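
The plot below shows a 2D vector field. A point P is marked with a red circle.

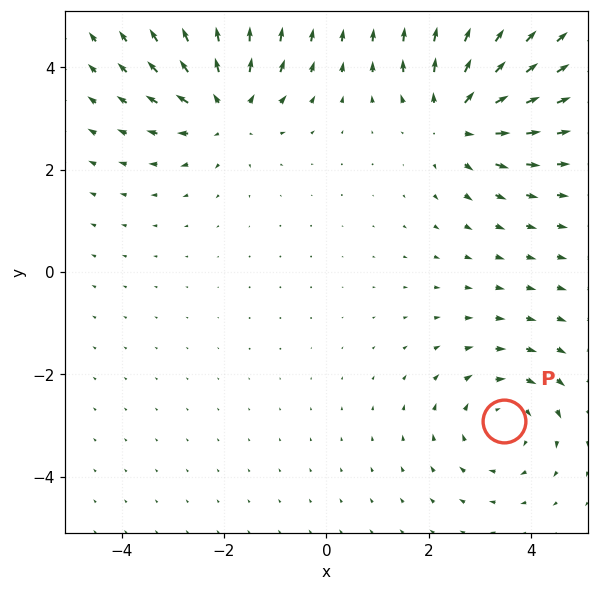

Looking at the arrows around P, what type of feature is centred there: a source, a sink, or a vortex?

vortex

At P (3.5, -2.9) the arrows circulate clockwise. Divergence ≈0, curl about -4 — near-zero divergence with nonzero curl is a vortex.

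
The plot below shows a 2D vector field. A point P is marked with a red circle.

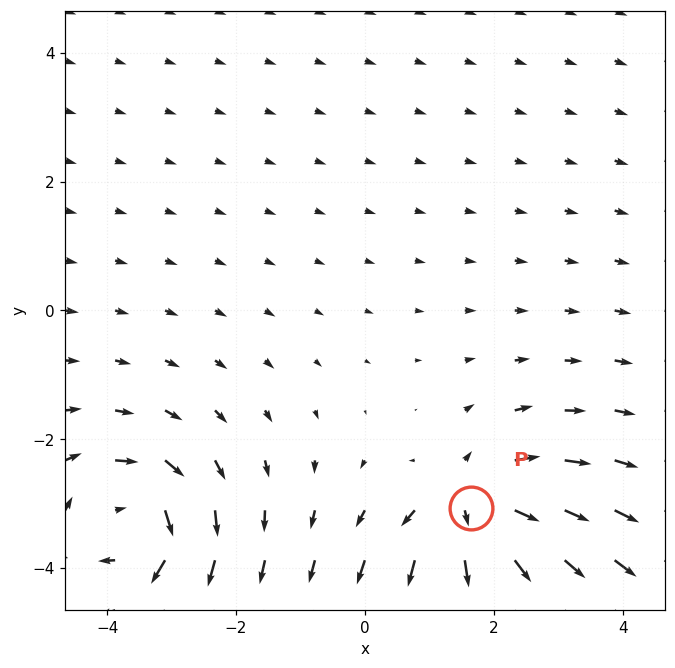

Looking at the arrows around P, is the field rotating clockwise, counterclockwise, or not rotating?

not rotating

Near P at (1.7, -3.1) the arrows show no circulation. The curl there is ≈0.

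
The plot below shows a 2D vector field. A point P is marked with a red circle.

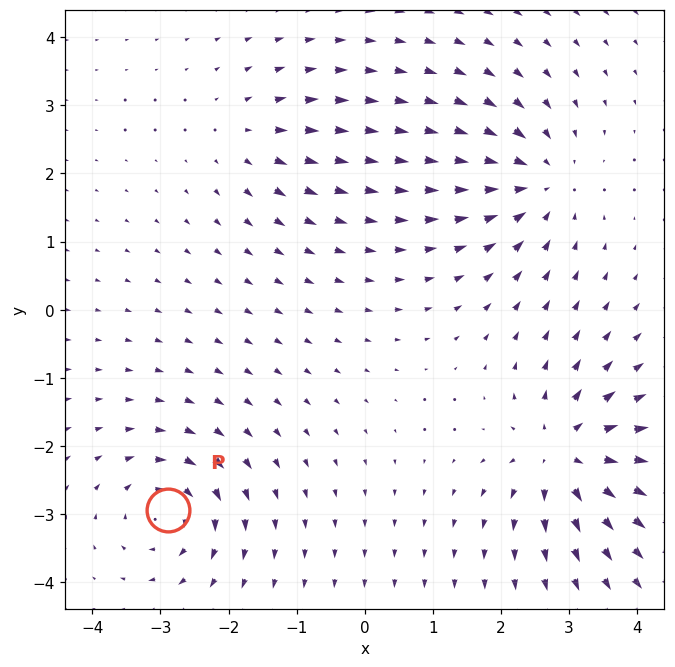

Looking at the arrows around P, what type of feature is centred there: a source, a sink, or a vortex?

vortex

At P (-2.9, -2.9) the arrows circulate clockwise. Divergence ≈0, curl about -6 — near-zero divergence with nonzero curl is a vortex.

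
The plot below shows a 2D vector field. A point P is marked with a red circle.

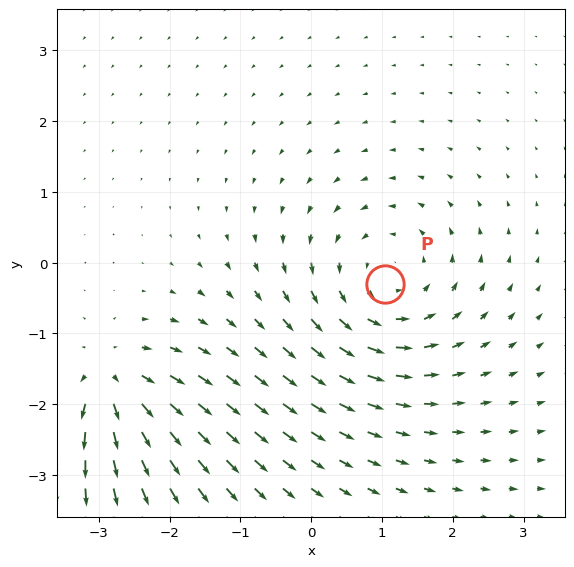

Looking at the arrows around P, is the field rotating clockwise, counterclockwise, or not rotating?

counterclockwise

Near P at (1.0, -0.3) the arrows circulate counterclockwise. The curl (z-component) there is about +4; positive curl means counterclockwise rotation.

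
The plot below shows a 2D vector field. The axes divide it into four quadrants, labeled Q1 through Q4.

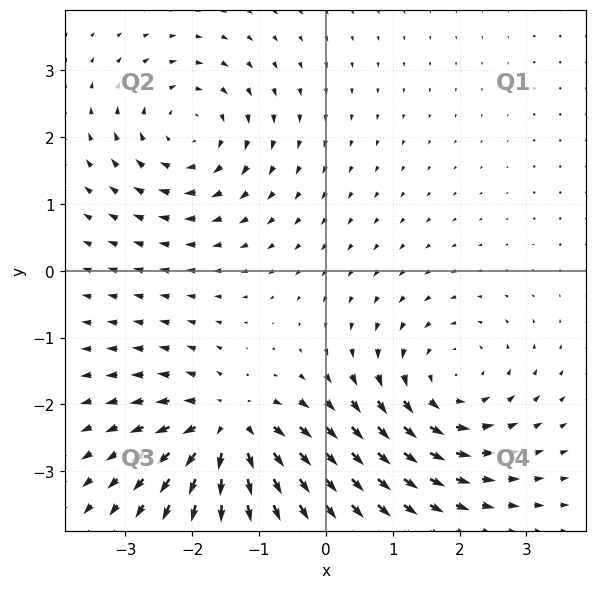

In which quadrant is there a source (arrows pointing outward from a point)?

Q3

The source sits at approximately (-1.5, -2.4), which lies in quadrant Q3. The divergence there is about +5, positive as expected for a source.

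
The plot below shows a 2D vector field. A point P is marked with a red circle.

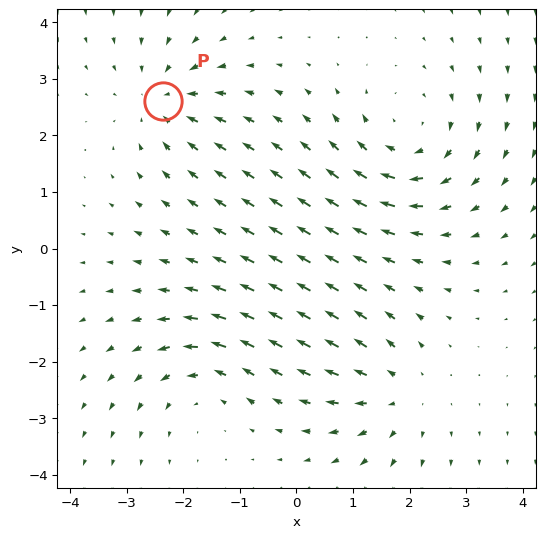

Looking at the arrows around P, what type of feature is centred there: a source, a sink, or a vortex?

sink

At P (-2.4, 2.6) the arrows converge inward. Divergence about -4, curl ≈0 — negative divergence with near-zero curl is a sink.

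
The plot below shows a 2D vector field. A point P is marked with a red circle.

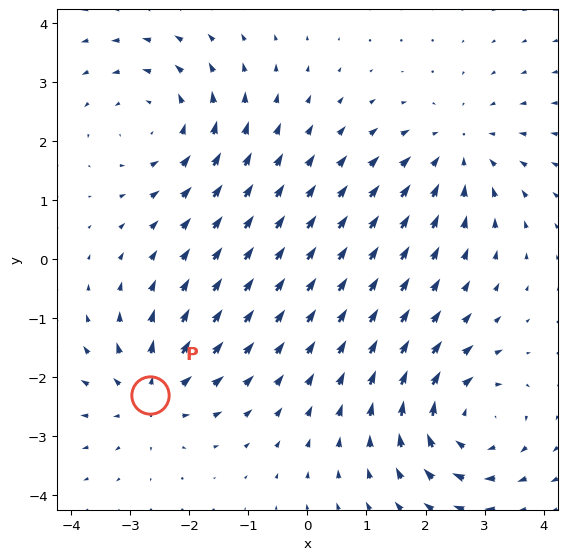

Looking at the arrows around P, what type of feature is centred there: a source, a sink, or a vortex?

source

At P (-2.7, -2.3) the arrows spread outward. Divergence about +4, curl ≈0 — positive divergence with near-zero curl is a source.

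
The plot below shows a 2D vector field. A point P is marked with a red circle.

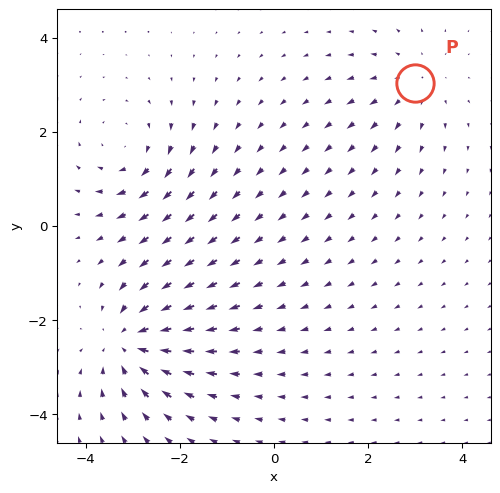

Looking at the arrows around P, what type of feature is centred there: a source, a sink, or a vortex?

source

At P (3.0, 3.0) the arrows spread outward. Divergence about +2, curl ≈0 — positive divergence with near-zero curl is a source.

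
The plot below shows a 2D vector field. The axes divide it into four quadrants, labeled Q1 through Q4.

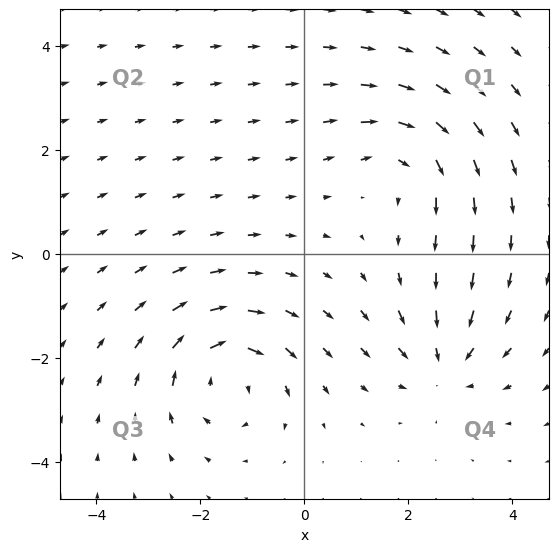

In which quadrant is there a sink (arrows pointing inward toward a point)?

Q4

The sink sits at approximately (2.7, -2.1), which lies in quadrant Q4. The divergence there is about -4, negative as expected for a sink.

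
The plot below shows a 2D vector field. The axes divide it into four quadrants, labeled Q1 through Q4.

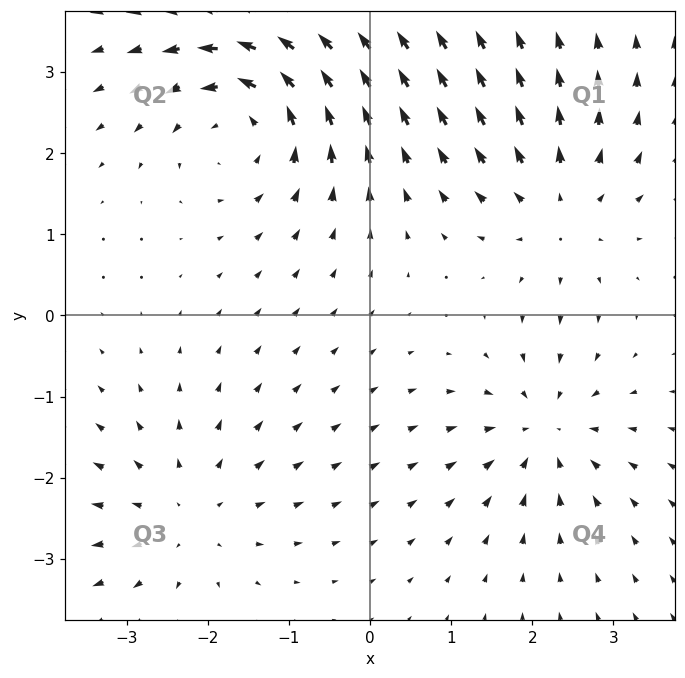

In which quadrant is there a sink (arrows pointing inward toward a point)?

Q4

The sink sits at approximately (2.2, -1.4), which lies in quadrant Q4. The divergence there is about -4, negative as expected for a sink.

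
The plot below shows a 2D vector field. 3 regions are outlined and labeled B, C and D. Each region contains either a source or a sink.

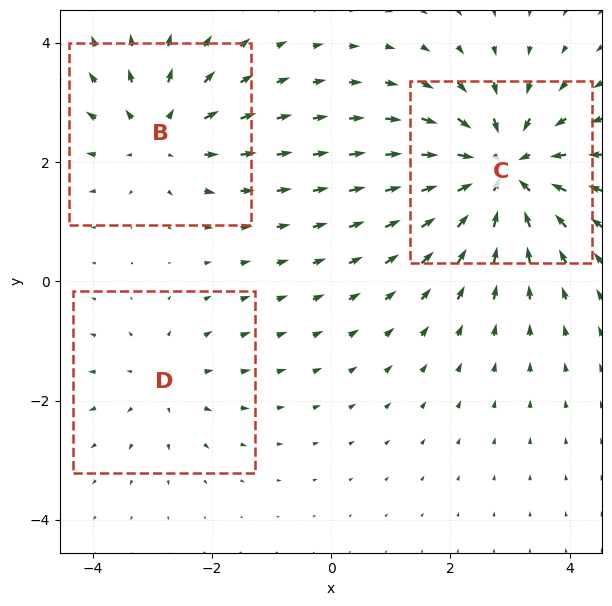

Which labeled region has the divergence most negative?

C

Divergence at each region's feature centre — B: about +3, C: about -5, D: about +2. Region C is most negative.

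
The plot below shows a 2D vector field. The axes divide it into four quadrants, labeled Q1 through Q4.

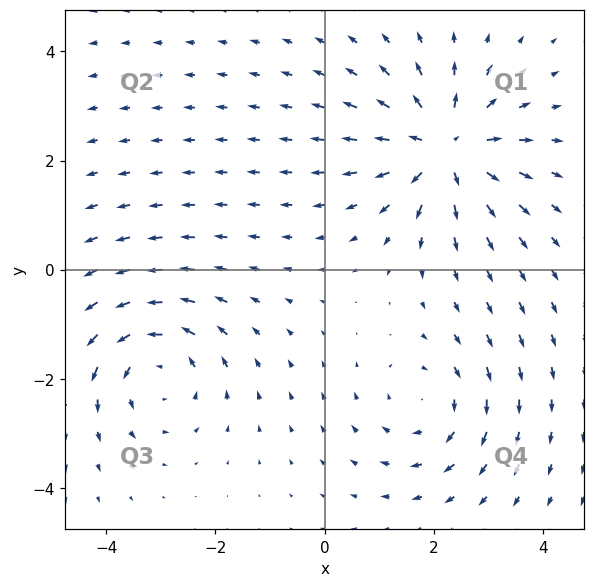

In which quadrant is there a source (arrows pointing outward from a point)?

Q1

The source sits at approximately (2.2, 2.2), which lies in quadrant Q1. The divergence there is about +6, positive as expected for a source.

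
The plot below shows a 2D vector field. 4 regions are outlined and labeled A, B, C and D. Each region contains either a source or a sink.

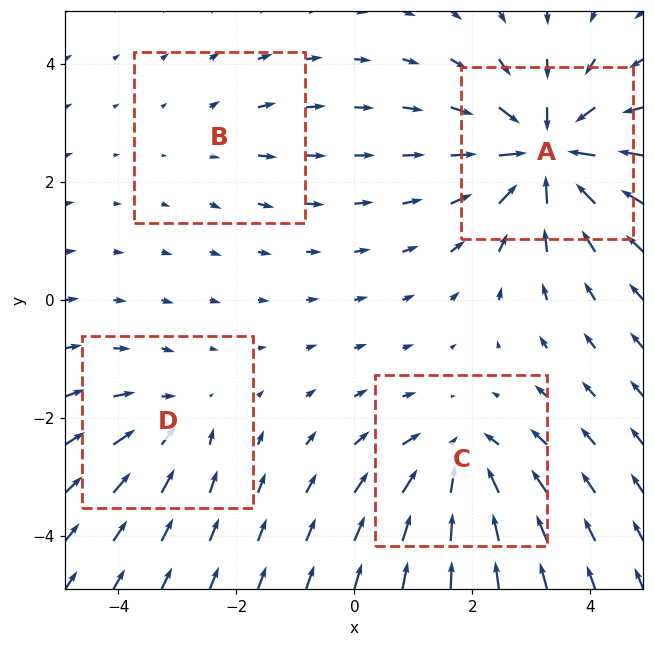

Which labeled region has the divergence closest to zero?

B

Divergence at each region's feature centre — A: about -7, B: about +2, C: about -5, D: about -3. Region B is closest to zero.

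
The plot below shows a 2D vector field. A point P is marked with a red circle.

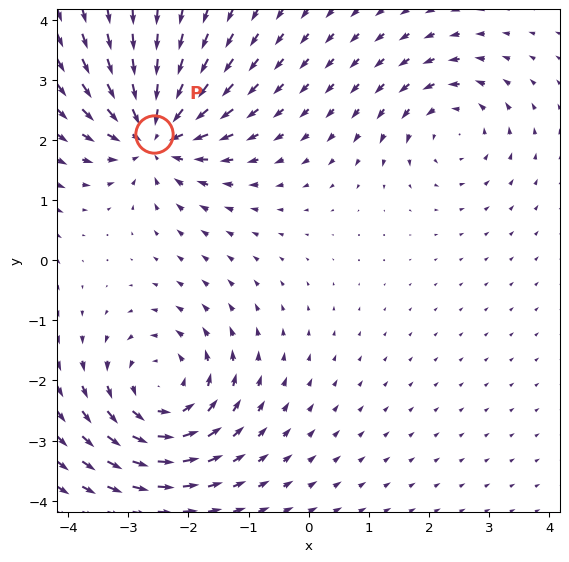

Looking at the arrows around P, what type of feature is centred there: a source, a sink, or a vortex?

At P (-2.6, 2.1) the arrows converge inward. Divergence about -6, curl ≈0 — negative divergence with near-zero curl is a sink.

sink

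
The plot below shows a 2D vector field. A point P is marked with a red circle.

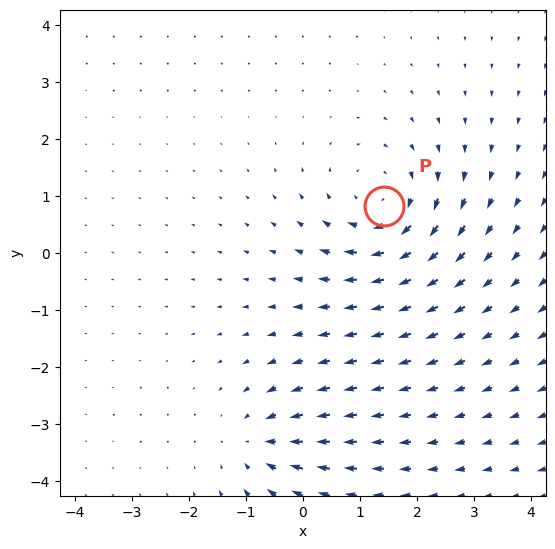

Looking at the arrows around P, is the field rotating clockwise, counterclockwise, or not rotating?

Near P at (1.4, 0.8) the arrows circulate clockwise. The curl (z-component) there is about -4; negative curl means clockwise rotation.

clockwise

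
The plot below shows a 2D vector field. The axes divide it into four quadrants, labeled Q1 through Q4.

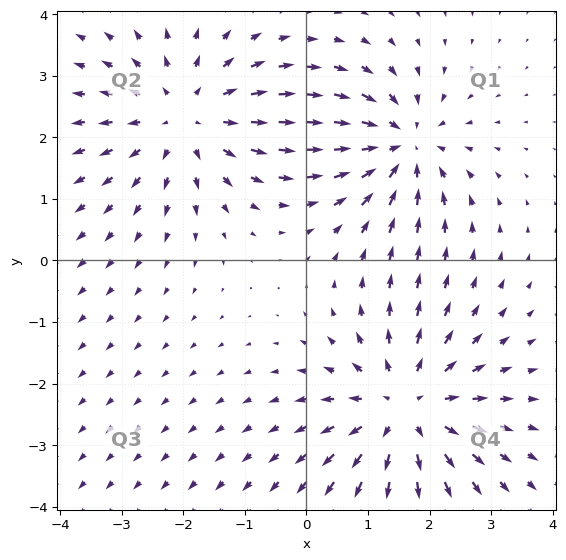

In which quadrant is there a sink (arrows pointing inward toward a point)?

The sink sits at approximately (1.6, 1.9), which lies in quadrant Q1. The divergence there is about -5, negative as expected for a sink.

Q1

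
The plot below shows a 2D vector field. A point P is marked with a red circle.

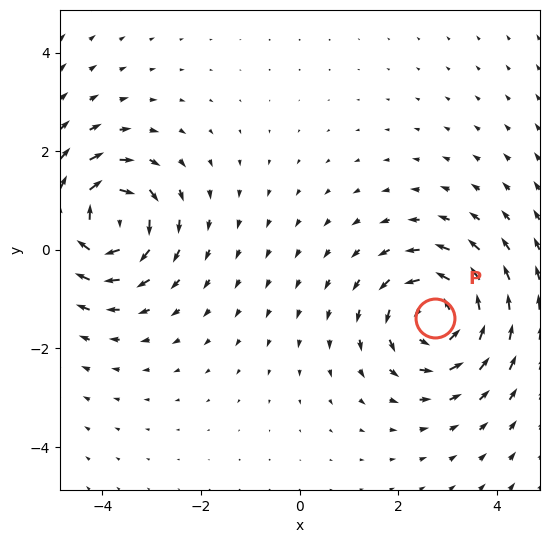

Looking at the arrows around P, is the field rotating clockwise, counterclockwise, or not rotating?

Near P at (2.8, -1.4) the arrows circulate counterclockwise. The curl (z-component) there is about +5; positive curl means counterclockwise rotation.

counterclockwise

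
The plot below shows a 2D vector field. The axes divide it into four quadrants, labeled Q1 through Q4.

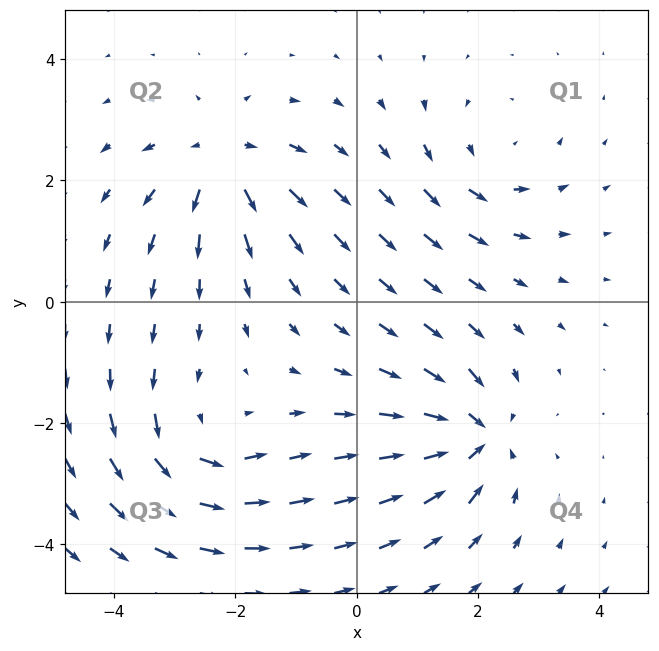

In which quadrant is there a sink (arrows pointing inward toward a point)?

The sink sits at approximately (1.9, -2.2), which lies in quadrant Q4. The divergence there is about -6, negative as expected for a sink.

Q4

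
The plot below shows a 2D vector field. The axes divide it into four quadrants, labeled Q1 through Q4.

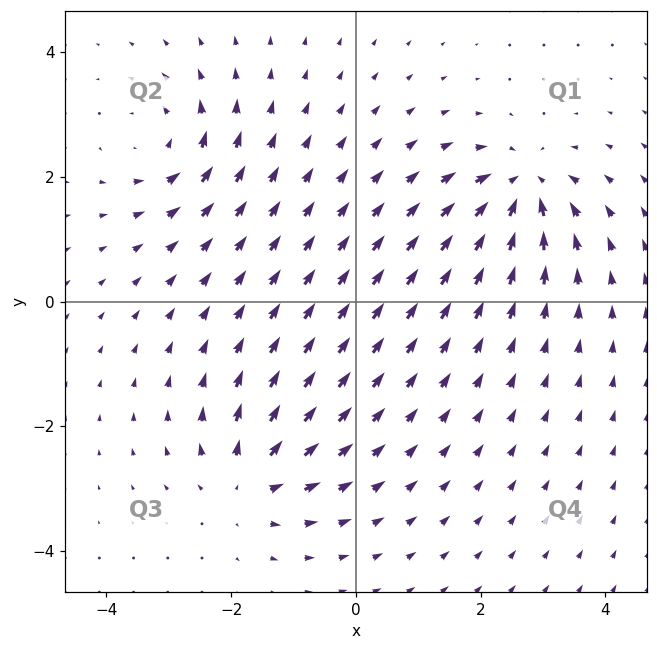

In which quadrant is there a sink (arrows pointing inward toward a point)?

The sink sits at approximately (2.7, 1.8), which lies in quadrant Q1. The divergence there is about -7, negative as expected for a sink.

Q1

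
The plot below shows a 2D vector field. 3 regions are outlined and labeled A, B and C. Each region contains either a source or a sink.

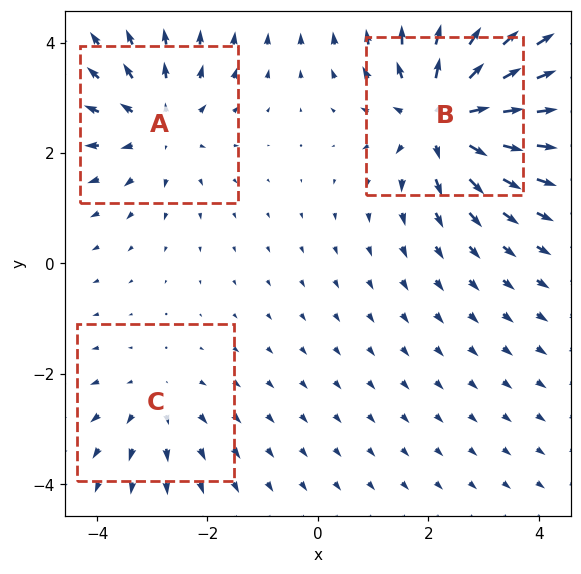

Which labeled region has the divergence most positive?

B

Divergence at each region's feature centre — A: about +3, B: about +5, C: about +2. Region B is most positive.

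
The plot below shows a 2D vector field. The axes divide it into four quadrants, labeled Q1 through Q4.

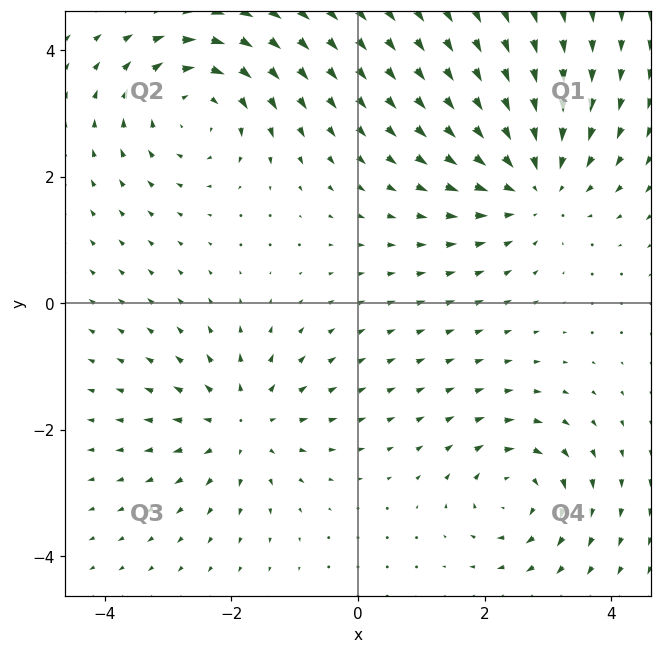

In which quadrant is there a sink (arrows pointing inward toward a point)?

Q1

The sink sits at approximately (2.8, 1.9), which lies in quadrant Q1. The divergence there is about -3, negative as expected for a sink.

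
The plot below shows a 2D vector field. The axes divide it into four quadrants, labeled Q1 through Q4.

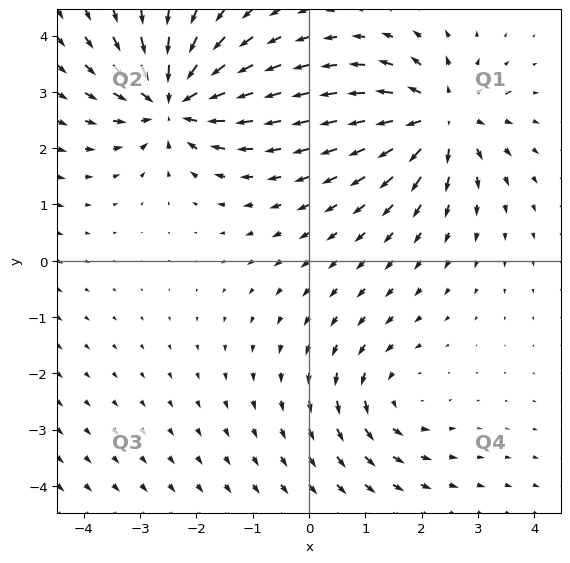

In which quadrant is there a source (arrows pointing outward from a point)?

Q1

The source sits at approximately (2.3, 2.5), which lies in quadrant Q1. The divergence there is about +6, positive as expected for a source.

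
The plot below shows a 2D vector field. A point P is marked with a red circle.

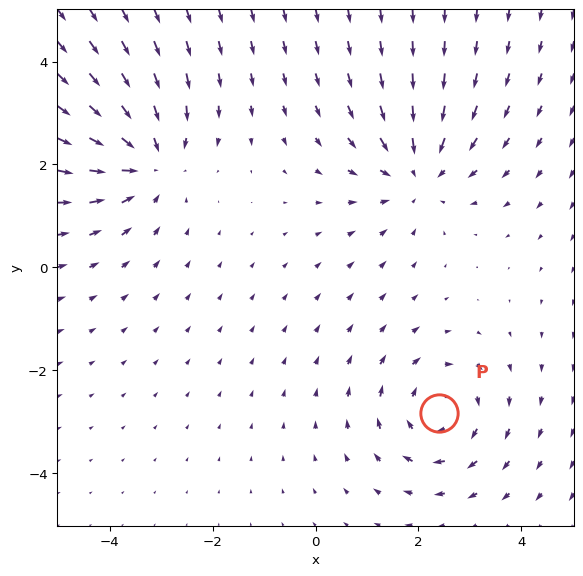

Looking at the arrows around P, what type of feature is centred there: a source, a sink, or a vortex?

At P (2.4, -2.8) the arrows circulate clockwise. Divergence ≈0, curl about -3 — near-zero divergence with nonzero curl is a vortex.

vortex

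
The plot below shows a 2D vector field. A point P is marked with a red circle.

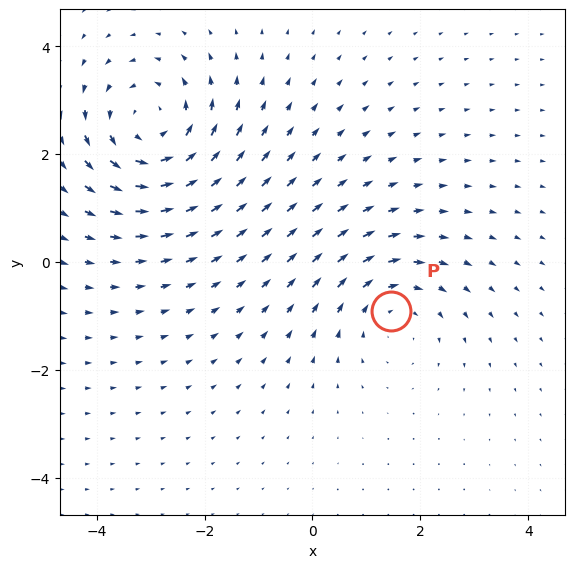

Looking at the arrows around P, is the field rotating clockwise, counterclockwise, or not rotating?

clockwise

Near P at (1.4, -0.9) the arrows circulate clockwise. The curl (z-component) there is about -2; negative curl means clockwise rotation.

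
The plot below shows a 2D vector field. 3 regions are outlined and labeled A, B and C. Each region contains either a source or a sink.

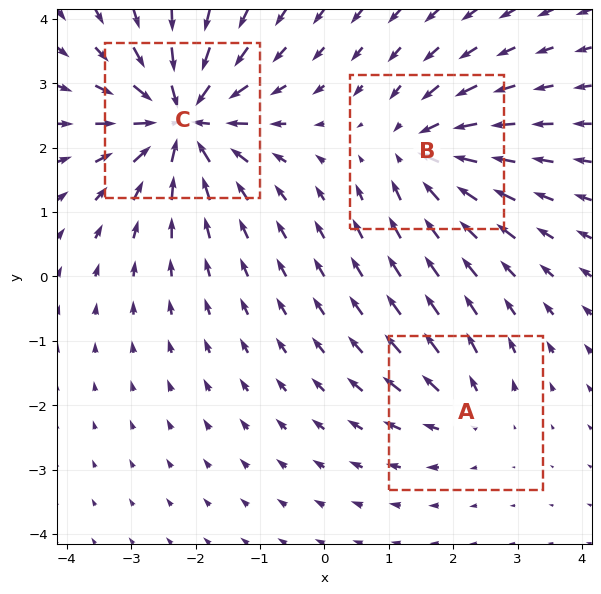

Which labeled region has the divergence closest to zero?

Divergence at each region's feature centre — A: about +3, B: about -4, C: about -6. Region A is closest to zero.

A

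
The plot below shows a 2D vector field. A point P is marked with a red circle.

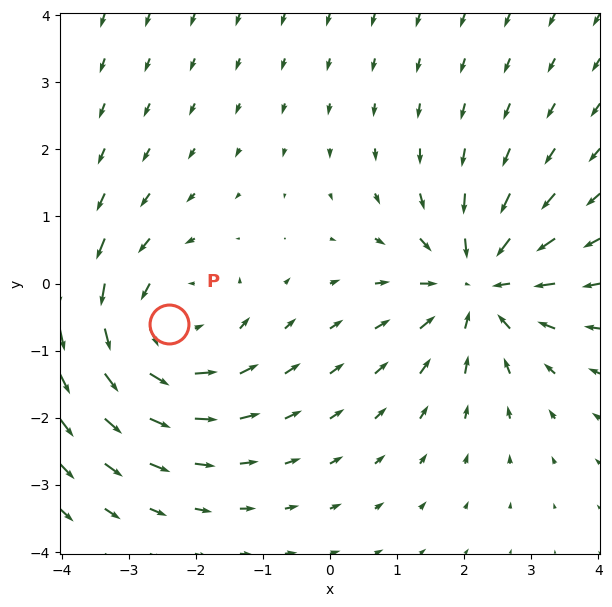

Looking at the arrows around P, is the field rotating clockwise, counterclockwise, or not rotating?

Near P at (-2.4, -0.6) the arrows circulate counterclockwise. The curl (z-component) there is about +3; positive curl means counterclockwise rotation.

counterclockwise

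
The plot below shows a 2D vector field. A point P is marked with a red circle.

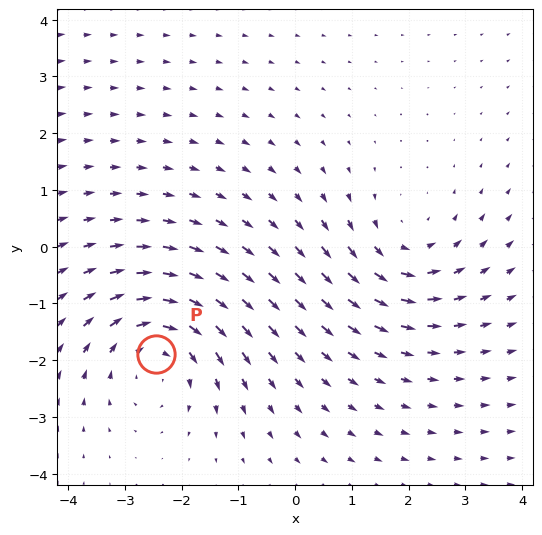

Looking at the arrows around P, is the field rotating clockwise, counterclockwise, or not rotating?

Near P at (-2.5, -1.9) the arrows circulate clockwise. The curl (z-component) there is about -3; negative curl means clockwise rotation.

clockwise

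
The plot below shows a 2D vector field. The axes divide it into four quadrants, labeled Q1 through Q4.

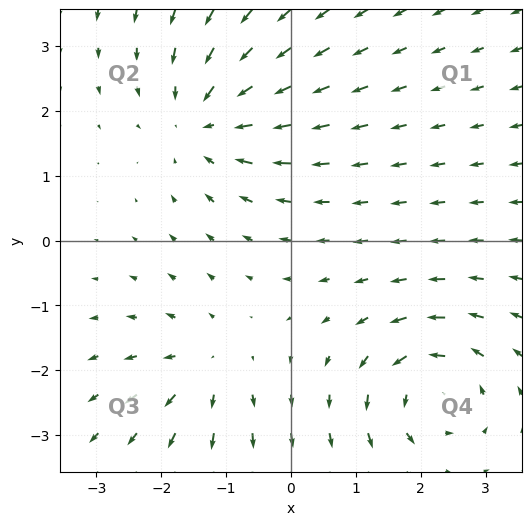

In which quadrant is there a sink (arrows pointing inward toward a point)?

The sink sits at approximately (-1.3, 1.9), which lies in quadrant Q2. The divergence there is about -4, negative as expected for a sink.

Q2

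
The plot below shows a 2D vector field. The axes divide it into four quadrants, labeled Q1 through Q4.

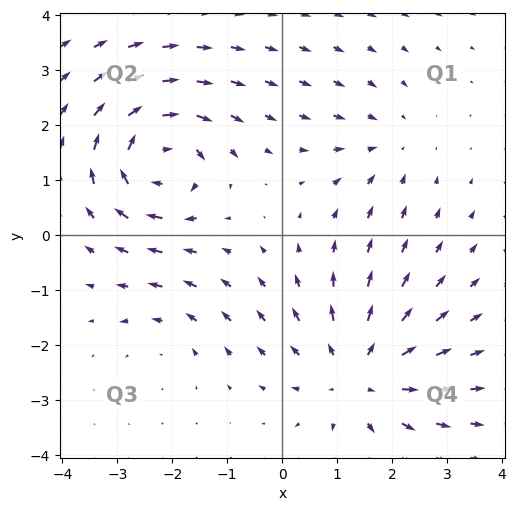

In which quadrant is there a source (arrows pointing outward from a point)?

Q4

The source sits at approximately (1.4, -2.5), which lies in quadrant Q4. The divergence there is about +4, positive as expected for a source.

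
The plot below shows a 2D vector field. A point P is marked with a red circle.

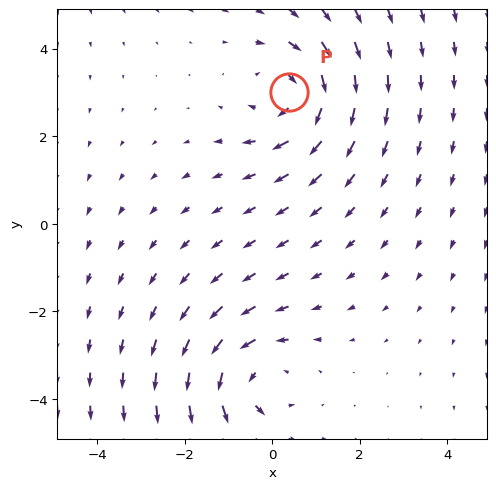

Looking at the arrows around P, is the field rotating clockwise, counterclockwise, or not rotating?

Near P at (0.4, 3.0) the arrows circulate clockwise. The curl (z-component) there is about -4; negative curl means clockwise rotation.

clockwise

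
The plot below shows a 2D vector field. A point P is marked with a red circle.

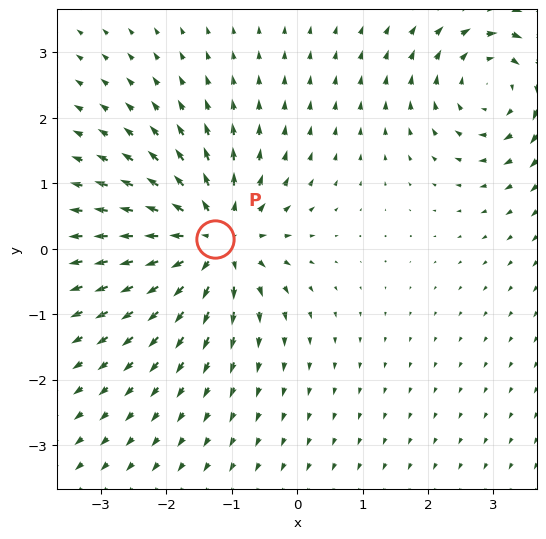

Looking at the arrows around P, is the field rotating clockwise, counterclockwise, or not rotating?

Near P at (-1.3, 0.1) the arrows show no circulation. The curl there is ≈0.

not rotating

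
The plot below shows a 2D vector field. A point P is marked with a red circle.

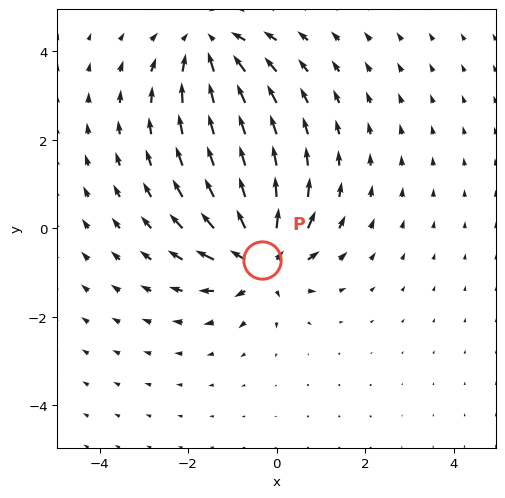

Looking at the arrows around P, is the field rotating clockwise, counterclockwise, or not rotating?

Near P at (-0.3, -0.7) the arrows show no circulation. The curl there is ≈0.

not rotating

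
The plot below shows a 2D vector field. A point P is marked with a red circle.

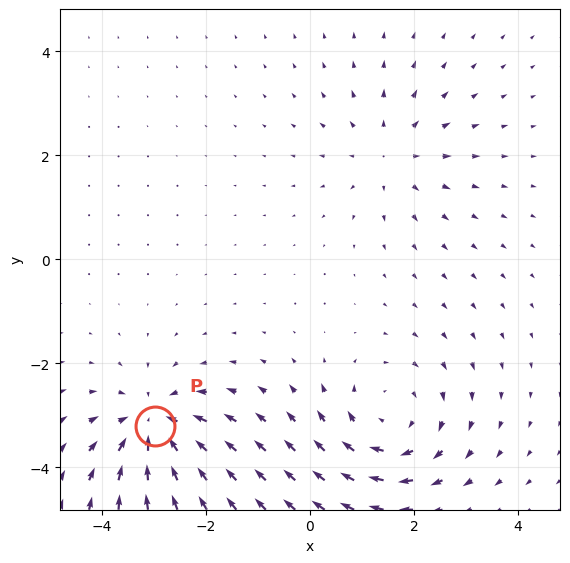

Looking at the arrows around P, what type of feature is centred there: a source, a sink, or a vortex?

At P (-3.0, -3.2) the arrows converge inward. Divergence about -5, curl ≈0 — negative divergence with near-zero curl is a sink.

sink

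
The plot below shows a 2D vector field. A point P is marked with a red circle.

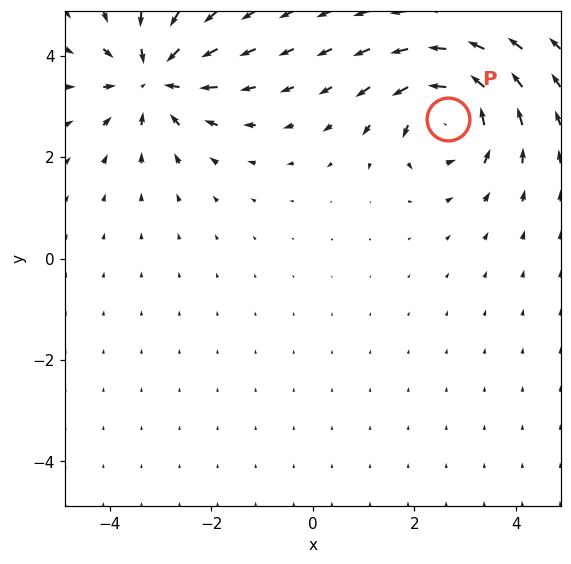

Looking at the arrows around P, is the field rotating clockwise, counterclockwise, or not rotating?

counterclockwise

Near P at (2.7, 2.7) the arrows circulate counterclockwise. The curl (z-component) there is about +5; positive curl means counterclockwise rotation.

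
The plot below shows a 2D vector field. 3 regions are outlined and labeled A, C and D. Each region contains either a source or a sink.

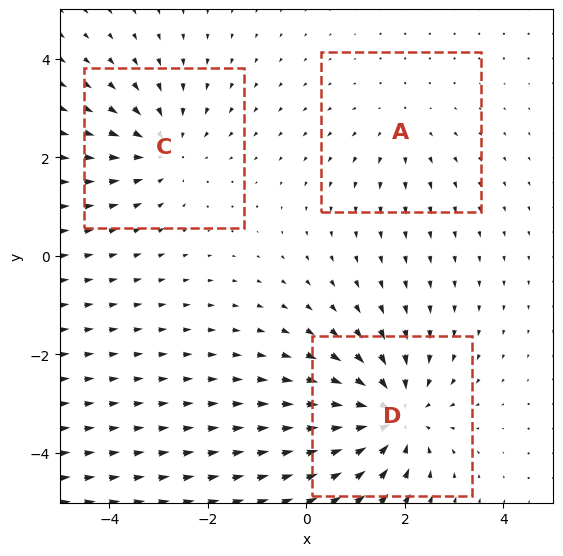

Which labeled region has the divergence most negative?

Divergence at each region's feature centre — A: about +2, C: about -3, D: about -4. Region D is most negative.

D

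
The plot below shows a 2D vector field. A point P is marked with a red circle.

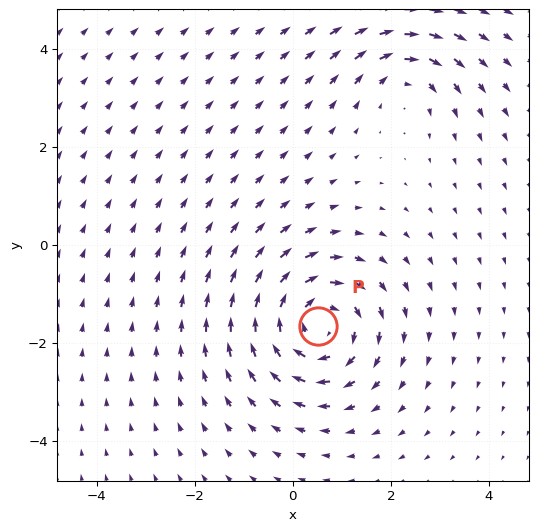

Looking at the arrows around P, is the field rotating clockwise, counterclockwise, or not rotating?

clockwise

Near P at (0.5, -1.7) the arrows circulate clockwise. The curl (z-component) there is about -5; negative curl means clockwise rotation.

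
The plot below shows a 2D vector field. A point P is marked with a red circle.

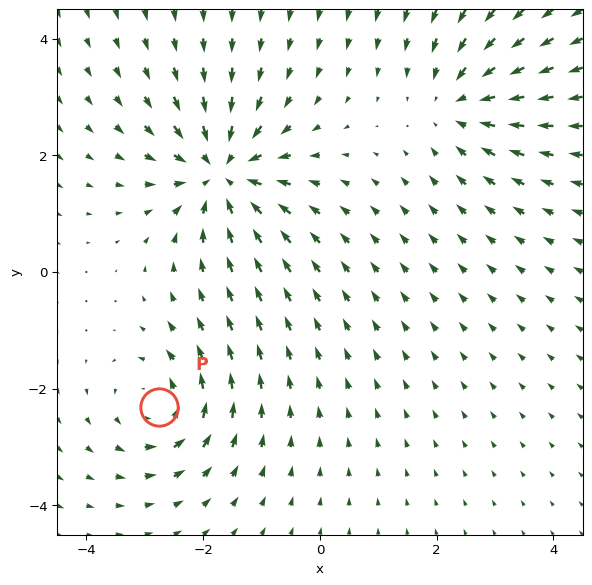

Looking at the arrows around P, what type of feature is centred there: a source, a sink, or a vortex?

At P (-2.8, -2.3) the arrows circulate counterclockwise. Divergence ≈0, curl about +4 — near-zero divergence with nonzero curl is a vortex.

vortex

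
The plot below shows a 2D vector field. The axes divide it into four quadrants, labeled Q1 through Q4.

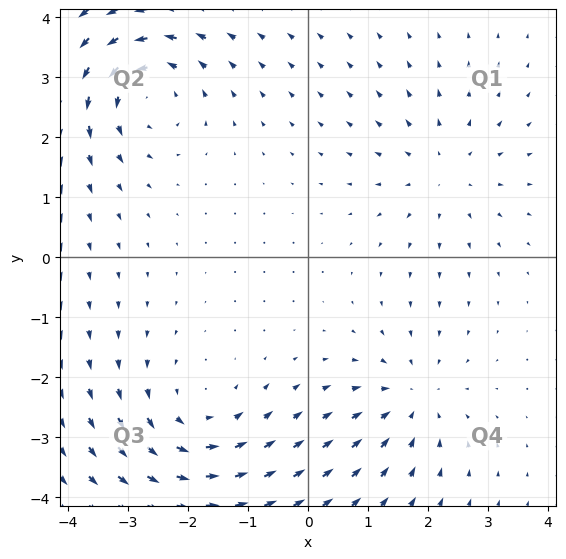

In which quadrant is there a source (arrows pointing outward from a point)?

Q1

The source sits at approximately (2.3, 1.4), which lies in quadrant Q1. The divergence there is about +3, positive as expected for a source.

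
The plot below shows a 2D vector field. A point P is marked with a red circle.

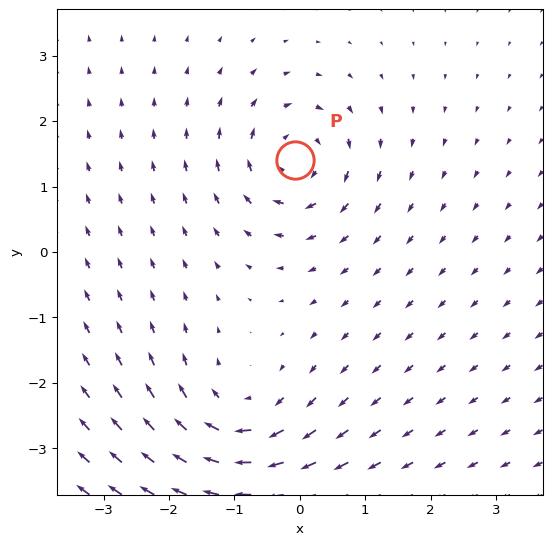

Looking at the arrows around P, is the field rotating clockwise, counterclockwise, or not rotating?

Near P at (-0.1, 1.4) the arrows circulate clockwise. The curl (z-component) there is about -4; negative curl means clockwise rotation.

clockwise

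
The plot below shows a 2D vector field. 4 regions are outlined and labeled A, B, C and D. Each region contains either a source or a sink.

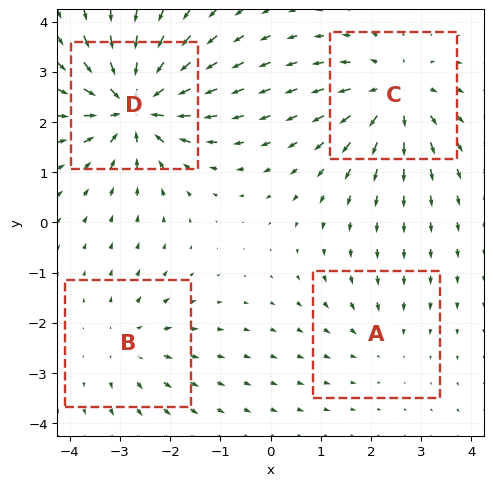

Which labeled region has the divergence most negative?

D

Divergence at each region's feature centre — A: about -2, B: about +3, C: about +5, D: about -8. Region D is most negative.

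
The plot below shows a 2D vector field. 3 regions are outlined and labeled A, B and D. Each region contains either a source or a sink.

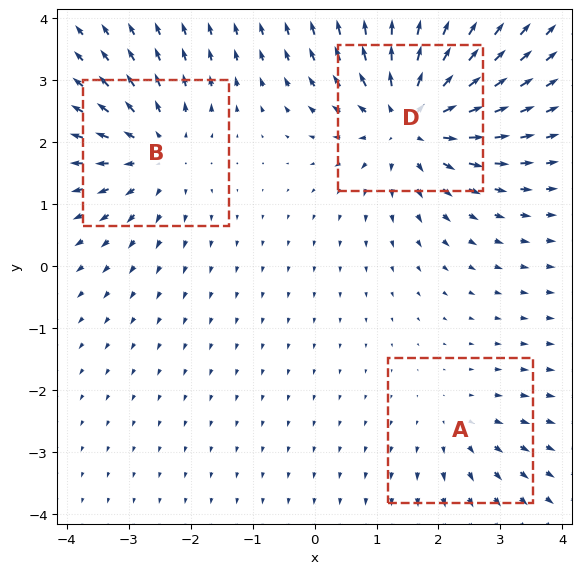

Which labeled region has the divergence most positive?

Divergence at each region's feature centre — A: about +2, B: about +4, D: about +5. Region D is most positive.

D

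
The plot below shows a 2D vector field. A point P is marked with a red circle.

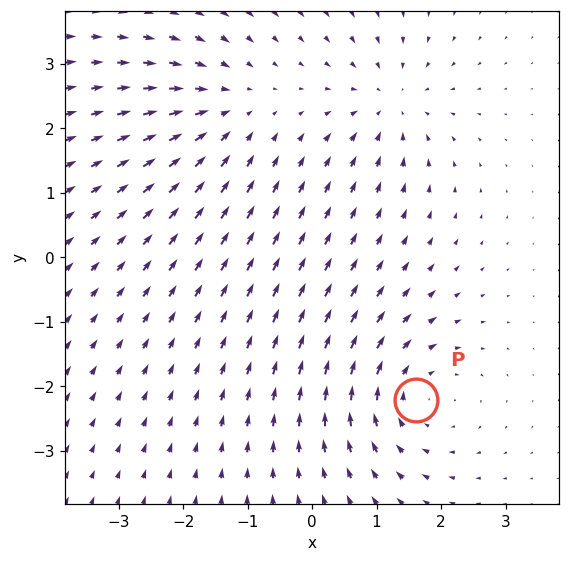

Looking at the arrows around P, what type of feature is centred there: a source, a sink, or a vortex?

vortex

At P (1.6, -2.2) the arrows circulate clockwise. Divergence ≈0, curl about -4 — near-zero divergence with nonzero curl is a vortex.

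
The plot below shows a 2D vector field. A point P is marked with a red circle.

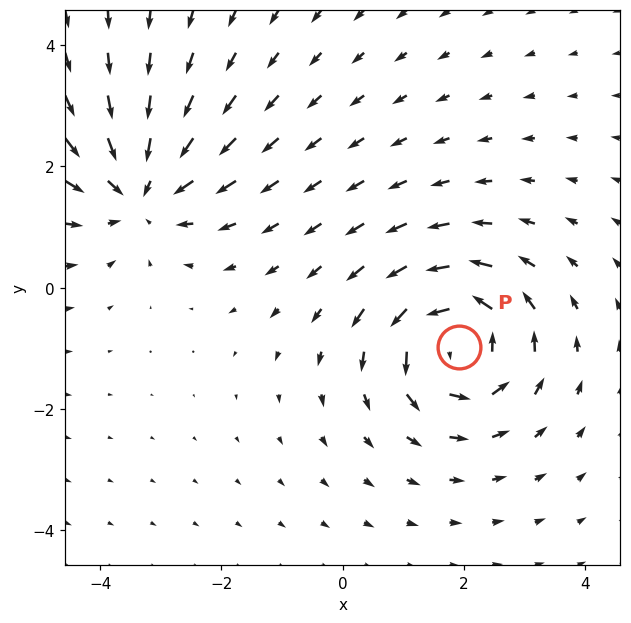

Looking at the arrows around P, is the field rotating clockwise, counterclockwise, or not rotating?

Near P at (1.9, -1.0) the arrows circulate counterclockwise. The curl (z-component) there is about +6; positive curl means counterclockwise rotation.

counterclockwise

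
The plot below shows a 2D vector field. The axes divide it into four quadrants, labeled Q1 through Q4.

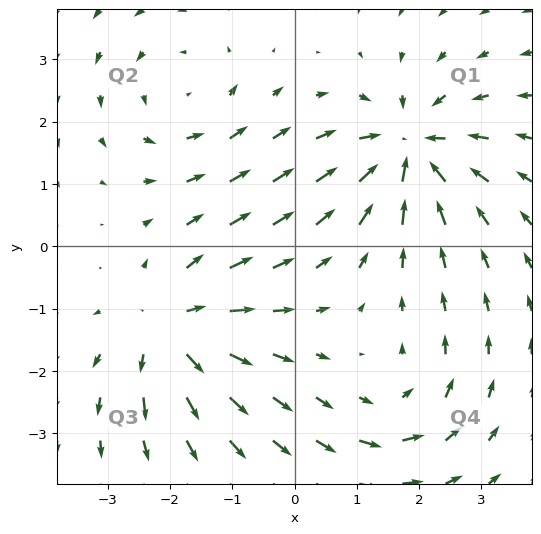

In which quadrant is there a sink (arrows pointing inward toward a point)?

Q1

The sink sits at approximately (1.8, 1.5), which lies in quadrant Q1. The divergence there is about -6, negative as expected for a sink.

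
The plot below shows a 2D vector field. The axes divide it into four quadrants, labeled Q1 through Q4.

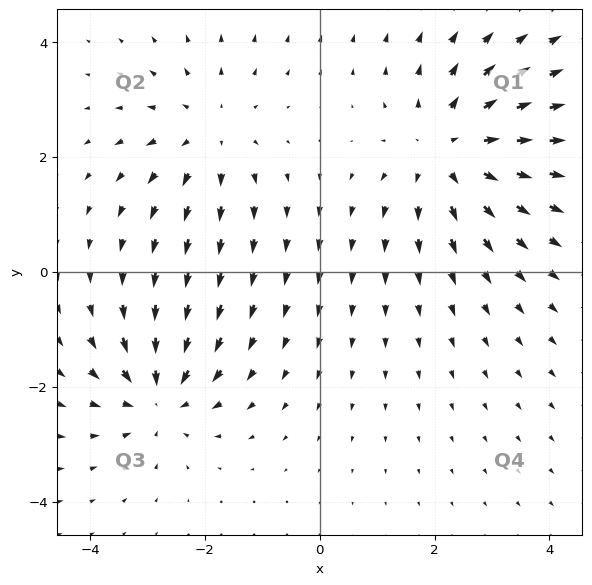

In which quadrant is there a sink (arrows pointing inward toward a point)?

Q3

The sink sits at approximately (-2.8, -2.2), which lies in quadrant Q3. The divergence there is about -4, negative as expected for a sink.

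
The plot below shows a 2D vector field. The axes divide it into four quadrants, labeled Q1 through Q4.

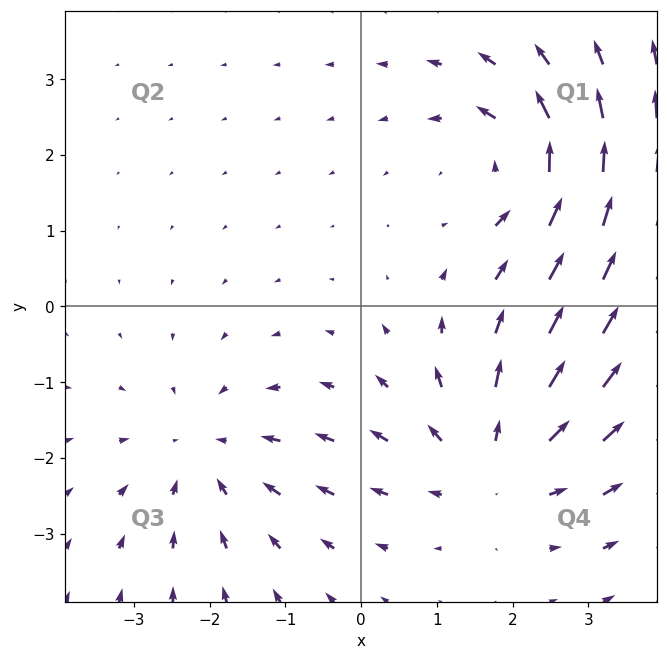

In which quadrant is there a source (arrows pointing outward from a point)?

The source sits at approximately (1.7, -2.1), which lies in quadrant Q4. The divergence there is about +4, positive as expected for a source.

Q4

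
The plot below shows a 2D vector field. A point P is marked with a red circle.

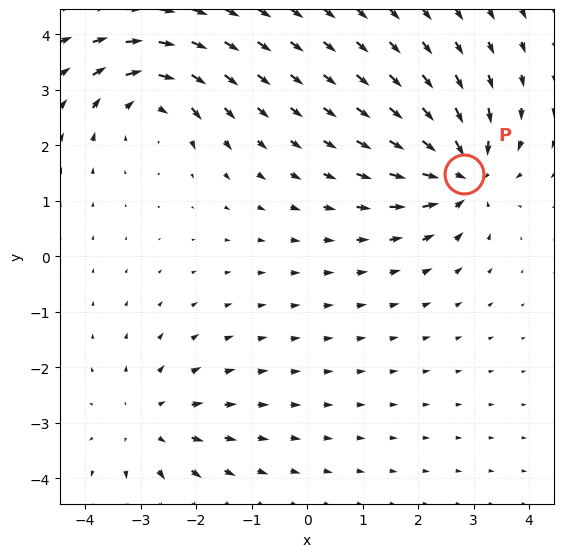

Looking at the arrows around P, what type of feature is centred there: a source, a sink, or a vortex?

At P (2.8, 1.5) the arrows converge inward. Divergence about -6, curl ≈0 — negative divergence with near-zero curl is a sink.

sink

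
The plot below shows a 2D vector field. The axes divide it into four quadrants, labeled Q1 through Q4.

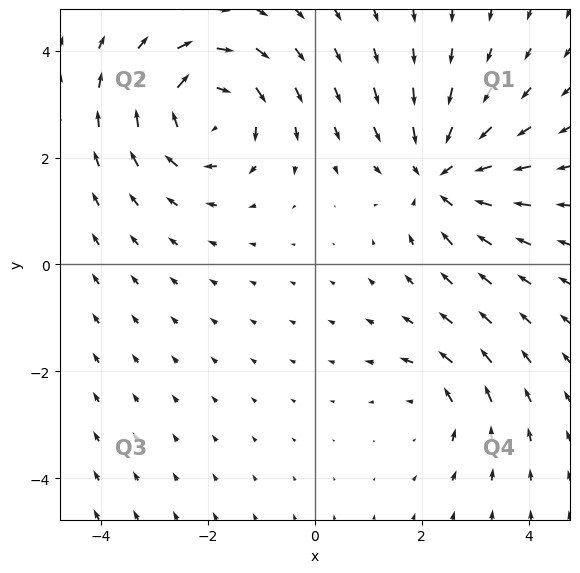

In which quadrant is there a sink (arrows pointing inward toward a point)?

The sink sits at approximately (2.3, 1.7), which lies in quadrant Q1. The divergence there is about -4, negative as expected for a sink.

Q1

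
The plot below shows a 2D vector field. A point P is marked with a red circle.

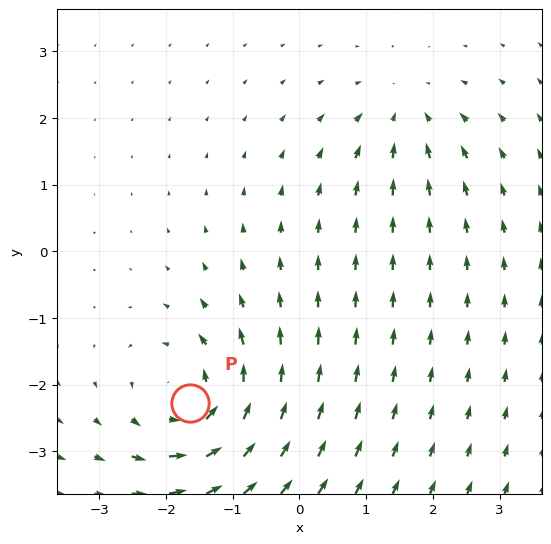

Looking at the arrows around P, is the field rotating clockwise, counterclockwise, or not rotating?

Near P at (-1.6, -2.3) the arrows circulate counterclockwise. The curl (z-component) there is about +5; positive curl means counterclockwise rotation.

counterclockwise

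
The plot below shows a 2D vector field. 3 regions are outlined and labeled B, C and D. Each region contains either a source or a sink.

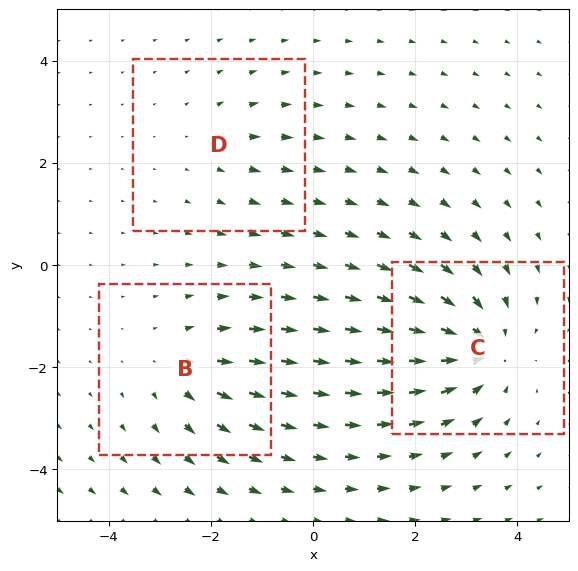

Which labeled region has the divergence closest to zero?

D

Divergence at each region's feature centre — B: about +3, C: about -5, D: about +2. Region D is closest to zero.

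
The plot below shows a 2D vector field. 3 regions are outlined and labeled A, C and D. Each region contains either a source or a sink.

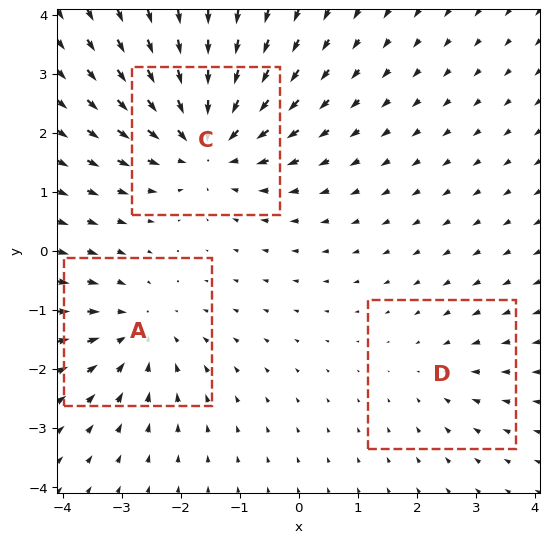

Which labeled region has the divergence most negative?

C

Divergence at each region's feature centre — A: about -3, C: about -4, D: about -2. Region C is most negative.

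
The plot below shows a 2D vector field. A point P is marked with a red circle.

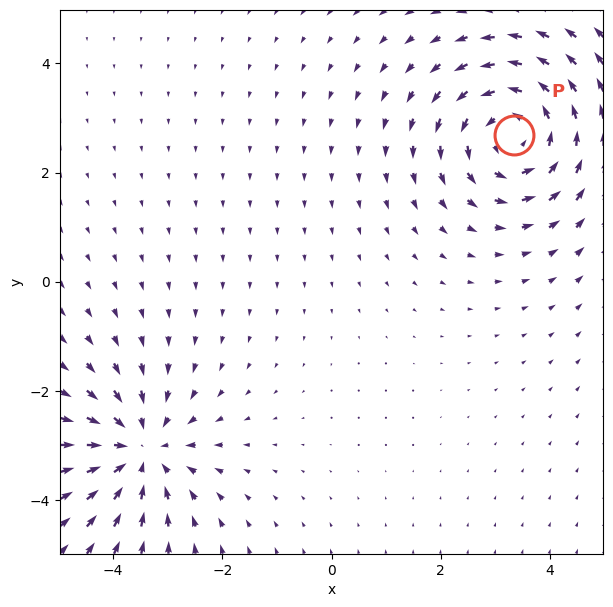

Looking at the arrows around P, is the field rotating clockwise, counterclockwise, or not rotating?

Near P at (3.3, 2.7) the arrows circulate counterclockwise. The curl (z-component) there is about +4; positive curl means counterclockwise rotation.

counterclockwise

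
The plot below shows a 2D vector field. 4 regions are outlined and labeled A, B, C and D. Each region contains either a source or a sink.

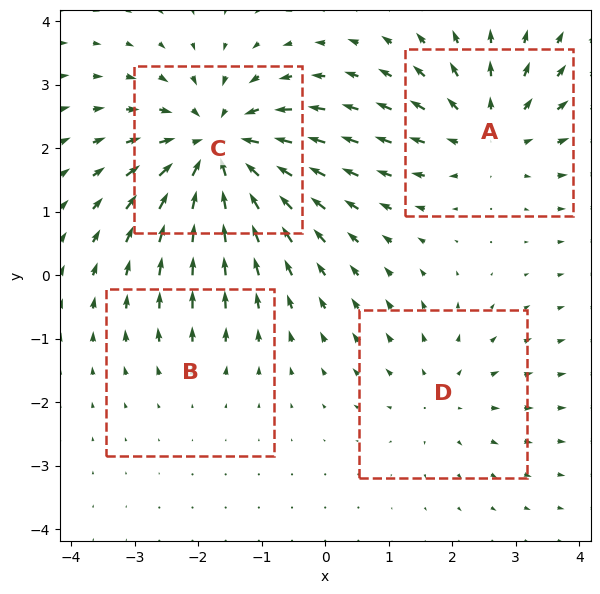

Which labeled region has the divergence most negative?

C

Divergence at each region's feature centre — A: about +4, B: about +2, C: about -7, D: about +3. Region C is most negative.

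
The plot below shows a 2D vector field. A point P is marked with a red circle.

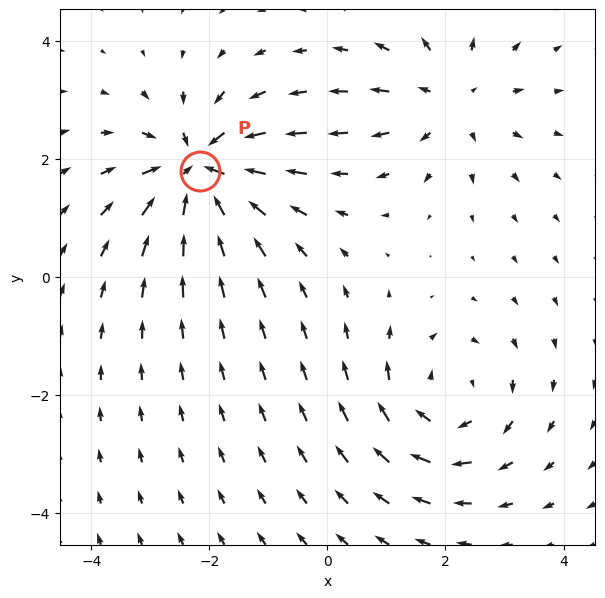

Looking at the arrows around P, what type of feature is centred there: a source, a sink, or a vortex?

sink

At P (-2.2, 1.8) the arrows converge inward. Divergence about -6, curl ≈0 — negative divergence with near-zero curl is a sink.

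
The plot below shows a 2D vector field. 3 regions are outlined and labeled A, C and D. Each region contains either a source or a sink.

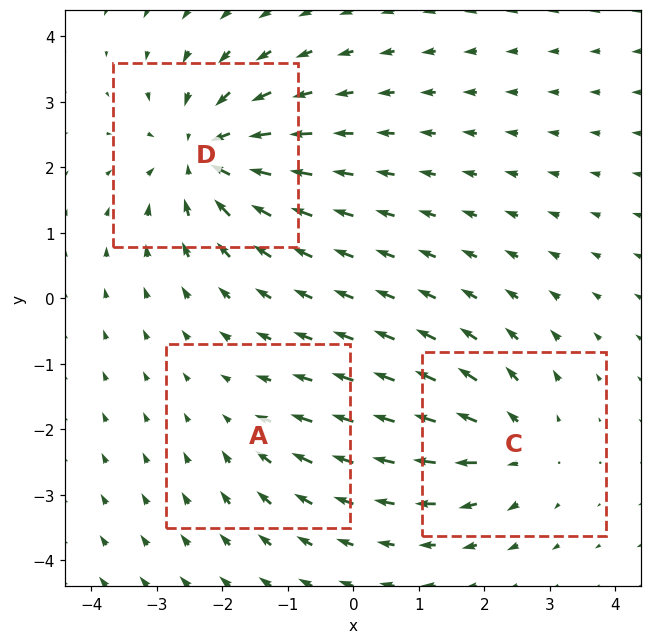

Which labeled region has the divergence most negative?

D

Divergence at each region's feature centre — A: about -2, C: about +4, D: about -6. Region D is most negative.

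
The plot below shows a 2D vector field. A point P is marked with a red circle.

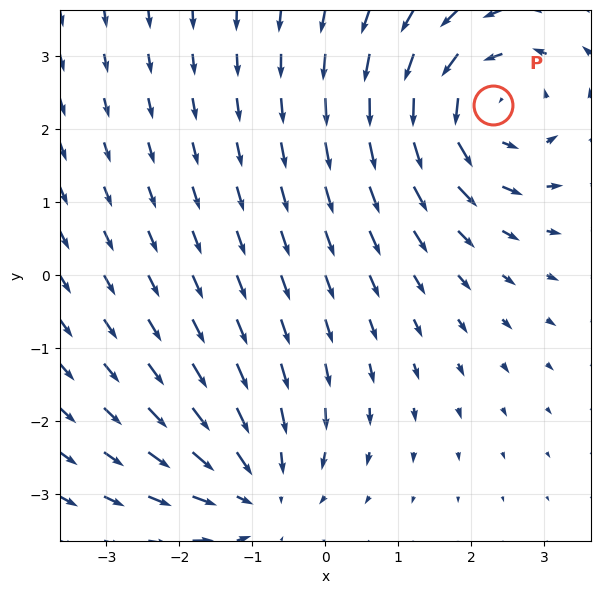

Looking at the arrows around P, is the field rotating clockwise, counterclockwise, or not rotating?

counterclockwise

Near P at (2.3, 2.3) the arrows circulate counterclockwise. The curl (z-component) there is about +4; positive curl means counterclockwise rotation.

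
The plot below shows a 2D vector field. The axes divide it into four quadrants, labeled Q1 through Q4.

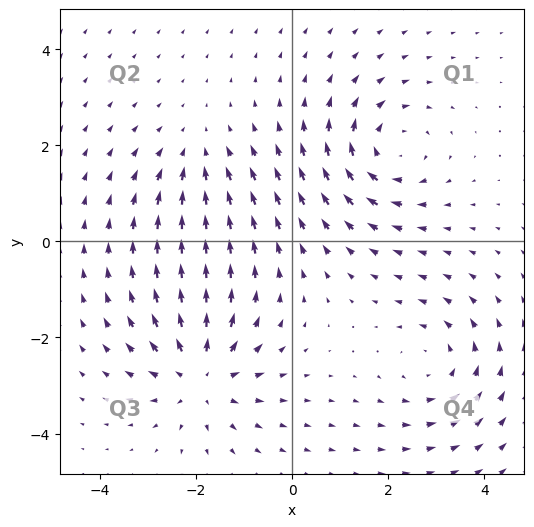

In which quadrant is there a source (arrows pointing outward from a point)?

Q3

The source sits at approximately (-1.9, -2.8), which lies in quadrant Q3. The divergence there is about +5, positive as expected for a source.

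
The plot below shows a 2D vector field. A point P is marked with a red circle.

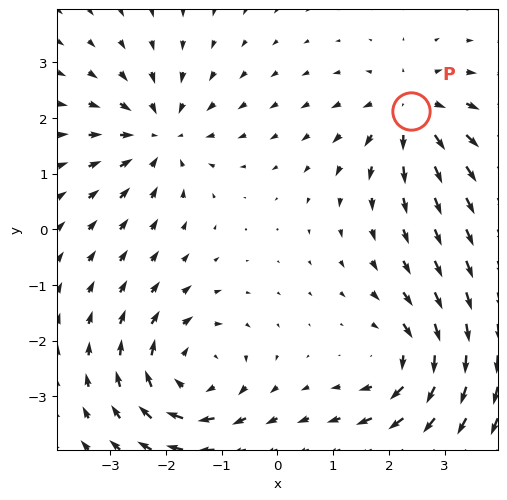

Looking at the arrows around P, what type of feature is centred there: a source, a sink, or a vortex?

source

At P (2.4, 2.1) the arrows spread outward. Divergence about +5, curl ≈0 — positive divergence with near-zero curl is a source.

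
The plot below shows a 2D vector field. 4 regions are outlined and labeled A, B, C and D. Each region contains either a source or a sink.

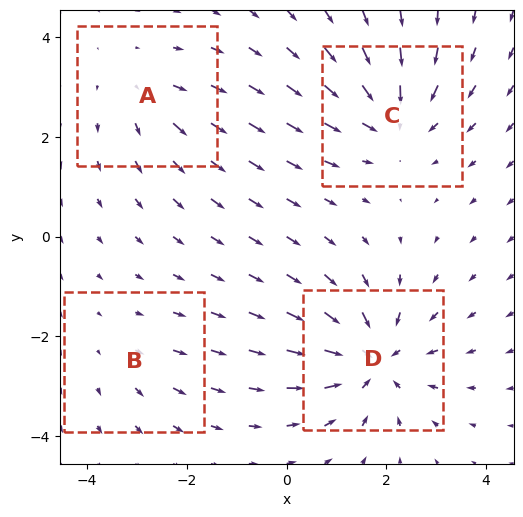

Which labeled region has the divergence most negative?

D

Divergence at each region's feature centre — A: about +3, B: about +2, C: about -5, D: about -6. Region D is most negative.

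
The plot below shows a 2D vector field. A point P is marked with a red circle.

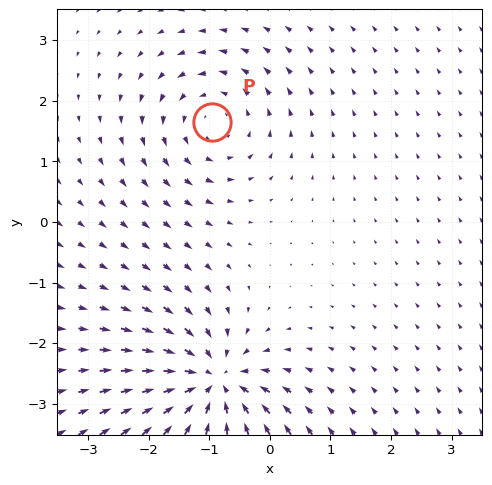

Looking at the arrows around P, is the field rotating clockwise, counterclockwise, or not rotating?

Near P at (-0.9, 1.7) the arrows circulate counterclockwise. The curl (z-component) there is about +3; positive curl means counterclockwise rotation.

counterclockwise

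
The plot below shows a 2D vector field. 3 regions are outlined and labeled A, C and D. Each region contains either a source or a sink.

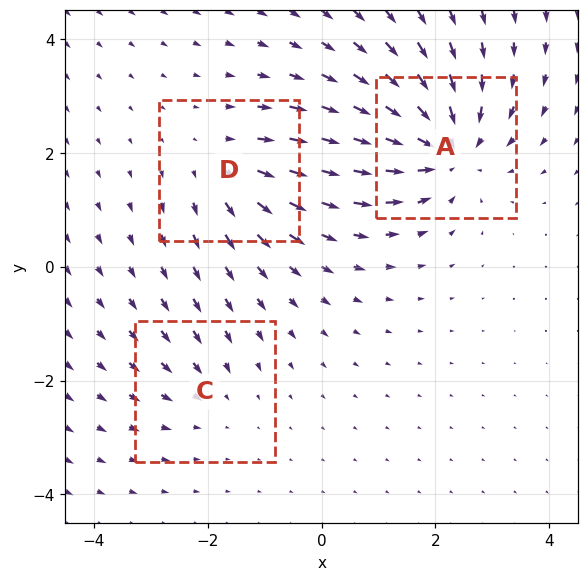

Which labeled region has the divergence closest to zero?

C

Divergence at each region's feature centre — A: about -5, C: about -2, D: about +3. Region C is closest to zero.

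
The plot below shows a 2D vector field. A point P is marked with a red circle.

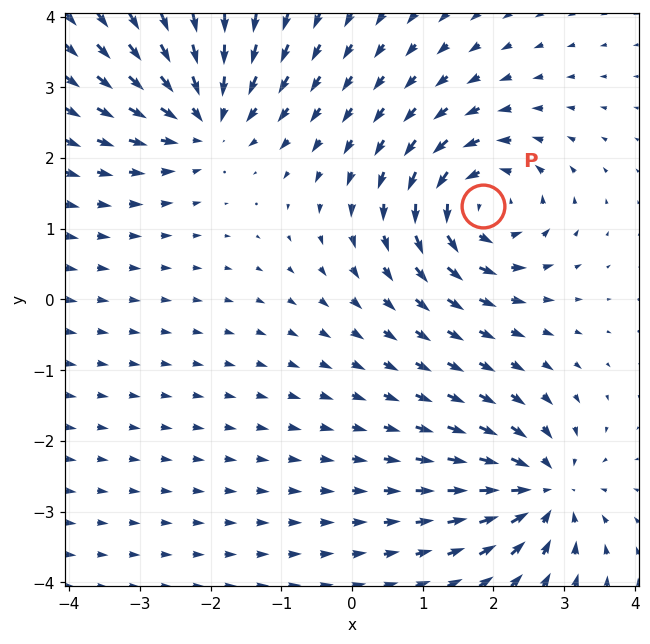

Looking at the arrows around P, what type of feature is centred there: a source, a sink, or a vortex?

At P (1.8, 1.3) the arrows circulate counterclockwise. Divergence ≈0, curl about +7 — near-zero divergence with nonzero curl is a vortex.

vortex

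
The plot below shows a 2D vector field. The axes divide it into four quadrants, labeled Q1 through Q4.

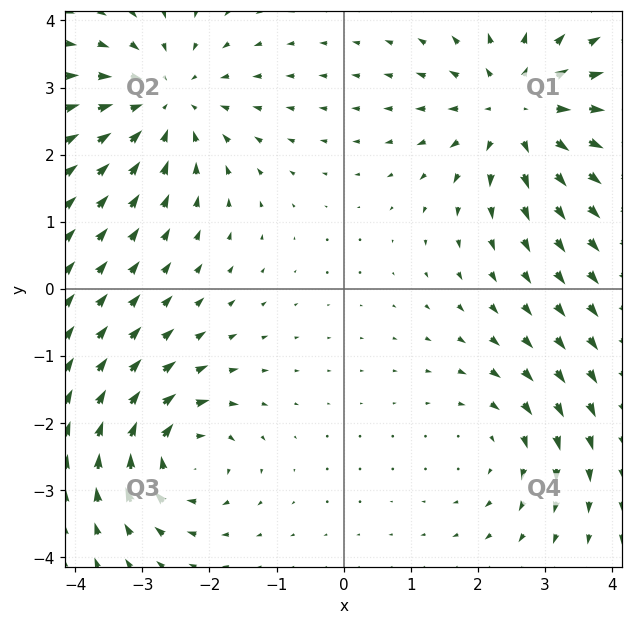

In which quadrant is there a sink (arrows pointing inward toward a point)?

The sink sits at approximately (-2.6, 2.8), which lies in quadrant Q2. The divergence there is about -4, negative as expected for a sink.

Q2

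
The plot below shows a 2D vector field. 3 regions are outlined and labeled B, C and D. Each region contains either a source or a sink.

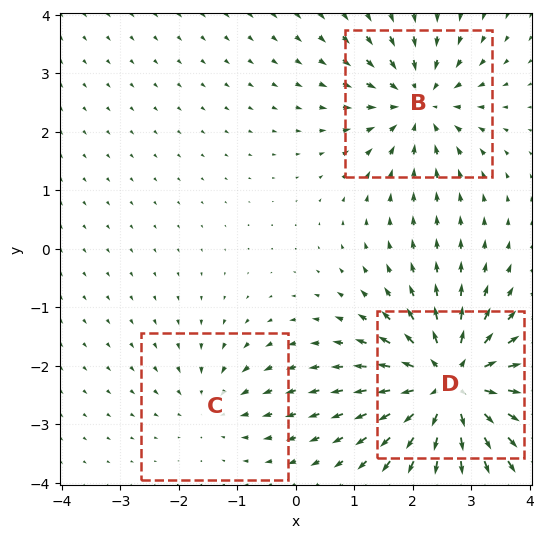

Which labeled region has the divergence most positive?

D

Divergence at each region's feature centre — B: about -4, C: about -2, D: about +6. Region D is most positive.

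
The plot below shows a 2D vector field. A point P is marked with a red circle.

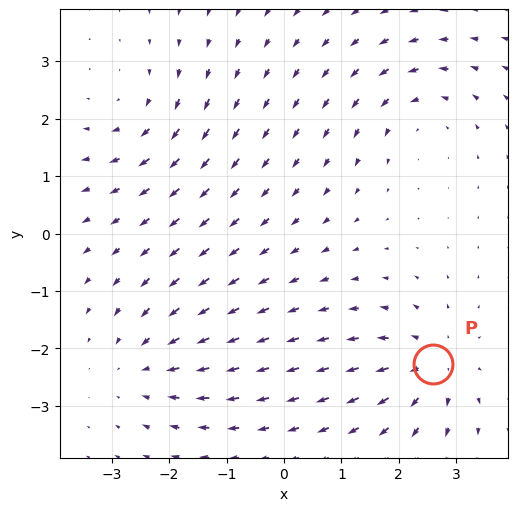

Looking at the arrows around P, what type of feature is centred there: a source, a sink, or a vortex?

source

At P (2.6, -2.3) the arrows spread outward. Divergence about +4, curl ≈0 — positive divergence with near-zero curl is a source.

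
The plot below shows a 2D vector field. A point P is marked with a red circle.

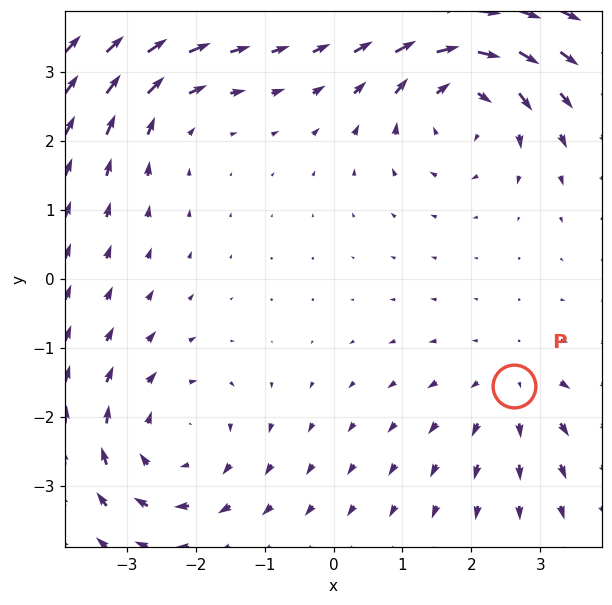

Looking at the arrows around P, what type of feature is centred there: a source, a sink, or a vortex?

source

At P (2.6, -1.5) the arrows spread outward. Divergence about +3, curl ≈0 — positive divergence with near-zero curl is a source.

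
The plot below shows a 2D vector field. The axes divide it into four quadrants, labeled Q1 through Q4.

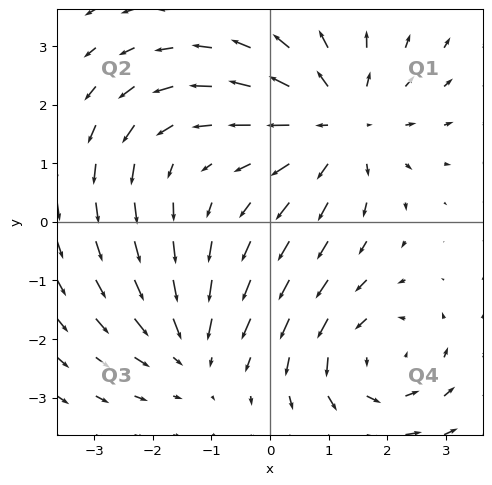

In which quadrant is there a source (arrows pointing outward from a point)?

Q1

The source sits at approximately (1.2, 1.7), which lies in quadrant Q1. The divergence there is about +4, positive as expected for a source.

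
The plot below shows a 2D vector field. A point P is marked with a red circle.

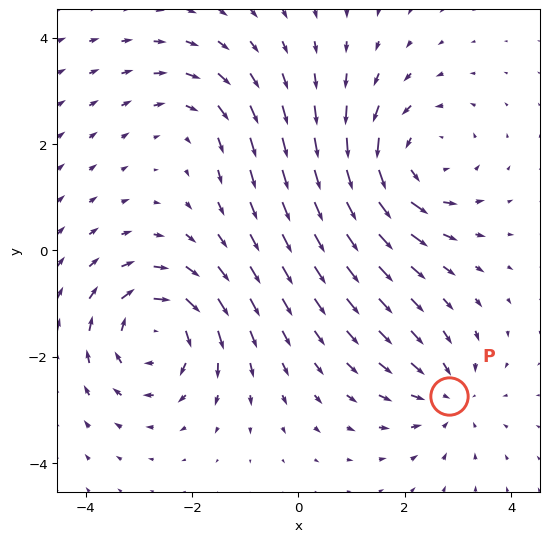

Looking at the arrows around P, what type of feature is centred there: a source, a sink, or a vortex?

sink

At P (2.8, -2.7) the arrows converge inward. Divergence about -3, curl ≈0 — negative divergence with near-zero curl is a sink.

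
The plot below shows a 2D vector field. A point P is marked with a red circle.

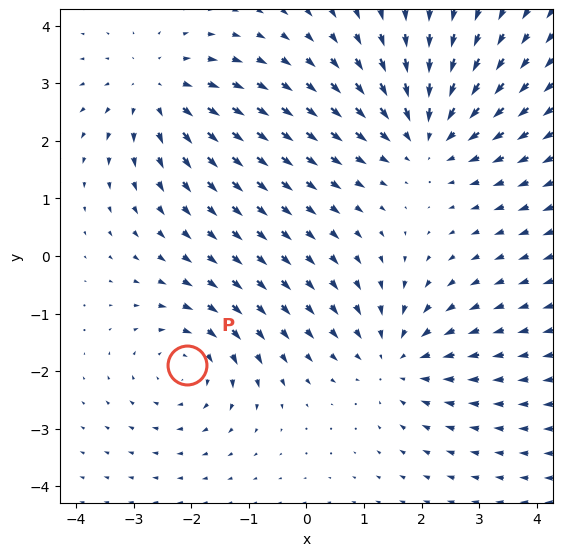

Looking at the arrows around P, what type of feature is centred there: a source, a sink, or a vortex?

vortex

At P (-2.1, -1.9) the arrows circulate clockwise. Divergence ≈0, curl about -4 — near-zero divergence with nonzero curl is a vortex.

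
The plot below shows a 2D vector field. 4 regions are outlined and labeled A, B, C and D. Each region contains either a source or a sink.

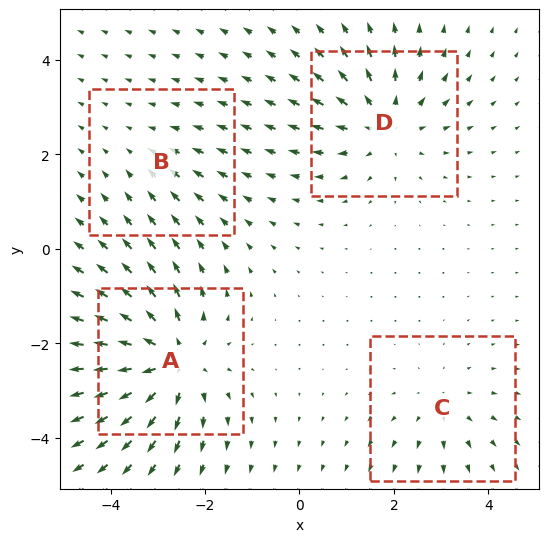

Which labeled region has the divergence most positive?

A

Divergence at each region's feature centre — A: about +6, B: about -2, C: about +3, D: about +5. Region A is most positive.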